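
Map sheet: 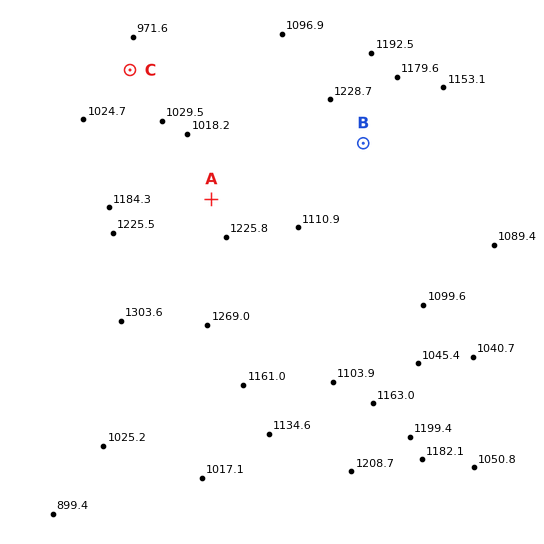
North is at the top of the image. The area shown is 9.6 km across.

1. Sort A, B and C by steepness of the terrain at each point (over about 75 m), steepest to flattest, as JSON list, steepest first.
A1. ["A", "B", "C"]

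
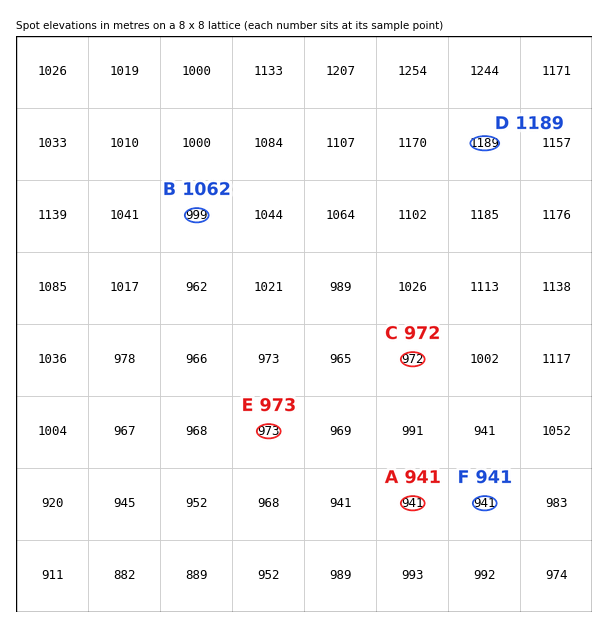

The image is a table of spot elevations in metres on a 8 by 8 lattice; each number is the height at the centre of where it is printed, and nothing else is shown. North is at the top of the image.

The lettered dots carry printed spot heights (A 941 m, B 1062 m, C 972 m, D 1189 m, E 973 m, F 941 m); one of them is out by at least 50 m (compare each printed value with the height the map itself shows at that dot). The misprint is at B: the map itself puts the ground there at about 999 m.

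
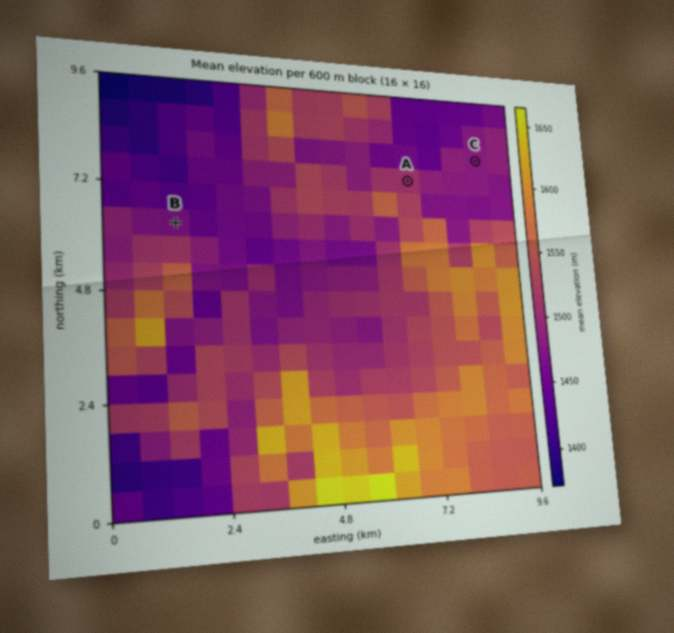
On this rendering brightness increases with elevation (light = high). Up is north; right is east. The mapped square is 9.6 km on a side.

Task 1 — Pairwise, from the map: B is below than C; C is below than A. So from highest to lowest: A C B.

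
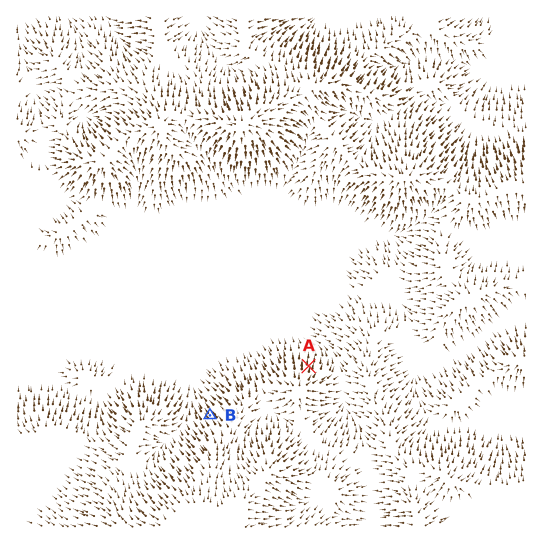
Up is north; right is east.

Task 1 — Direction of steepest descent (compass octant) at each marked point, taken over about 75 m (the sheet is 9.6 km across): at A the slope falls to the N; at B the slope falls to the NW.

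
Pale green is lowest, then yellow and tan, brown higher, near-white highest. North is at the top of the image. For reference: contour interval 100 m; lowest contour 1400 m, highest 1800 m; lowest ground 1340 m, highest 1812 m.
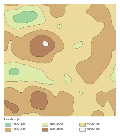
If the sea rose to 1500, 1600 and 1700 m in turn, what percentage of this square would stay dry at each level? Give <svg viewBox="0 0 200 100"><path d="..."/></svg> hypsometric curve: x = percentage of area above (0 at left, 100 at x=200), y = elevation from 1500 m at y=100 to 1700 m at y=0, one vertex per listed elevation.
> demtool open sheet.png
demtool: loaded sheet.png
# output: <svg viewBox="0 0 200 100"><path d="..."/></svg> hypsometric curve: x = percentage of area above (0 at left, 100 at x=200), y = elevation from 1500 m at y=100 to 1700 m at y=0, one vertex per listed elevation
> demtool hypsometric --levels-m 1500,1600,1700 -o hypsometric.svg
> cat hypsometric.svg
<svg viewBox="0 0 200 100"><path d="M174 100l-90-50-72-50"/></svg>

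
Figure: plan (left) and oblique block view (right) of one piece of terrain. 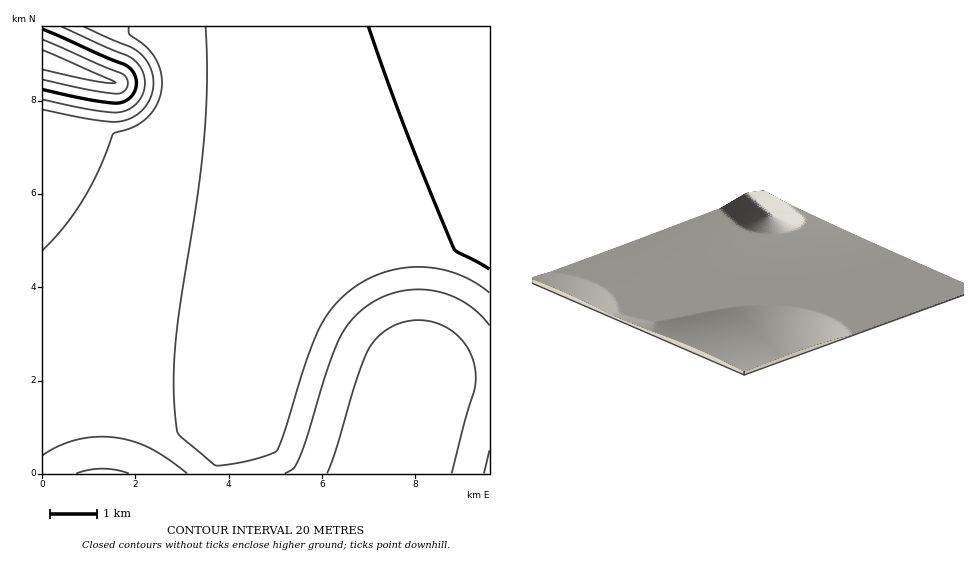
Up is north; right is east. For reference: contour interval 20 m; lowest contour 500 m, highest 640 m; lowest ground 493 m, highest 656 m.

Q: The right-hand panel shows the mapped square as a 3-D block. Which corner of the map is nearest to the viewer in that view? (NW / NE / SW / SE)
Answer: SE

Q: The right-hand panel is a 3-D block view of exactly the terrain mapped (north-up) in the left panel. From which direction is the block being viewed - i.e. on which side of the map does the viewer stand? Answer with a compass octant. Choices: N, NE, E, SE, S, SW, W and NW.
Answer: SE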